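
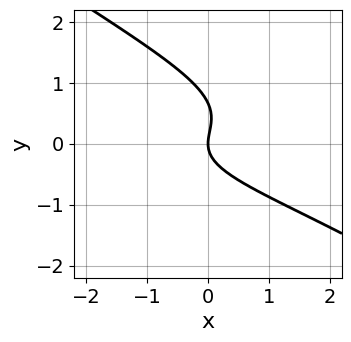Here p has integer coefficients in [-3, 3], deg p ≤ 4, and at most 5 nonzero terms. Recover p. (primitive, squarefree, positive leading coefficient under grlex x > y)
1. deg p = 3. The shape is more complex than any degree-2 curve.
2. Reading off the gridlines: it crosses the y-axis at the gridline y = 0; it crosses the x-axis at the gridline x = 0.
3. Putting this together gives p.

2*x*y^2 + 3*y^3 - 2*y^2 + 2*x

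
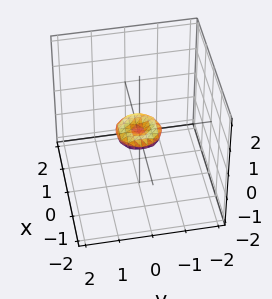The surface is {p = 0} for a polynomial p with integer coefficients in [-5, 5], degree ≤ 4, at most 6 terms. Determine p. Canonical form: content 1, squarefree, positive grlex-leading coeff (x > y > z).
2*x^4 + 4*x^2*y^2 + 2*y^4 - x^2 - y^2 + 3*z^2

1. deg p = 4. No degree-3 surface has this shape.
2. Symmetries: rotational symmetry about the z-axis ⇒ p depends on x, y only through x² + y².
3. Reading off the gridlines: one y-axis crossing is at y = 0; a circular section at z = 0 has radius between 0 and 1; one x-axis crossing is at x = 0.
4. Putting this together gives p.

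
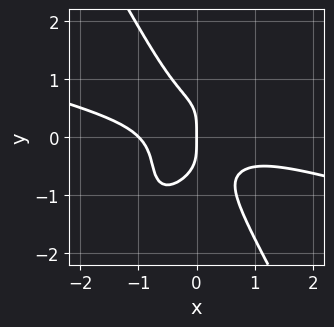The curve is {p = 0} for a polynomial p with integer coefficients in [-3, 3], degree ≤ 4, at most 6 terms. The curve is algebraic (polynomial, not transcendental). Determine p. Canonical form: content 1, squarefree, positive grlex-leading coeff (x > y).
x^4 + 3*x^3*y - 2*x^2*y^2 + y^4 + x

Degree: a generic line meets the curve in up to 4 points, so deg p = 4.
Observable constraints: one y-axis crossing is at y = 0; among the integer gridlines, it crosses the x-axis at x ∈ {-1, 0}.
The integer polynomial consistent with all of this is the stated p.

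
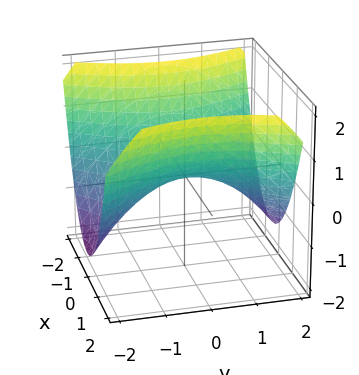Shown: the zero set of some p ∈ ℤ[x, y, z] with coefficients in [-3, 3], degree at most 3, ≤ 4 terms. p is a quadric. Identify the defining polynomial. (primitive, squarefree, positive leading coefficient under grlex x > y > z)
2*x^2 - y^2 - 3*z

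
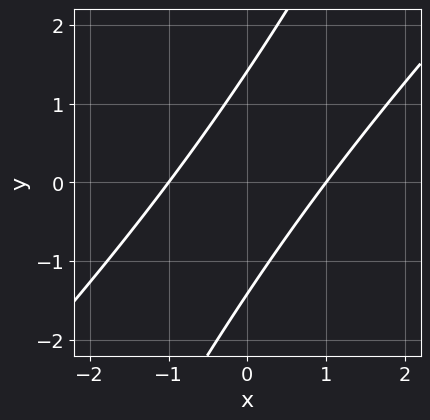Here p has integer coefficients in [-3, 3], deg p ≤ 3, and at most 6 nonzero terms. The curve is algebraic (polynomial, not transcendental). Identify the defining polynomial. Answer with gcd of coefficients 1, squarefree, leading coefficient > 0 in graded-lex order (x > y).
(a) The degree is 2 — no degree-1 curve has this shape.
(b) From the visible intercepts: the x-axis gridline crossings are at x ∈ {-1, 1}.
(c) These observations pin down the coefficients.

2*x^2 - 3*x*y + y^2 - 2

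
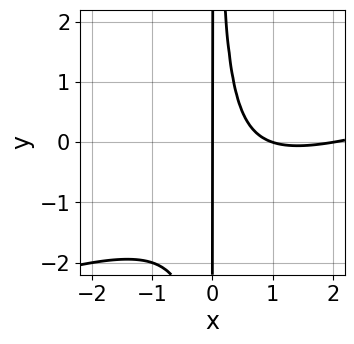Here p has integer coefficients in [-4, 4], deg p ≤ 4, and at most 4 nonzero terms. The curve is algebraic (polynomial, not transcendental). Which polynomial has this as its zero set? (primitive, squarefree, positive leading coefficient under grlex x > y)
x^3 - 3*x^2*y - 3*x^2 + 2*x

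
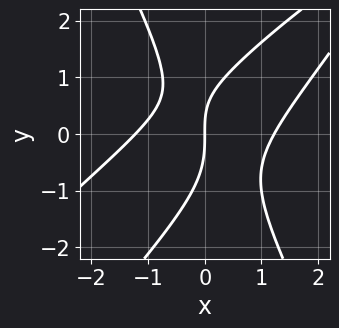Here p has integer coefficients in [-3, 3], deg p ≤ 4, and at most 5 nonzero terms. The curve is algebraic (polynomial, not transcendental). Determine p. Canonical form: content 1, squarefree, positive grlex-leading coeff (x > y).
2*x^3 - 3*x^2*y + y^3 + x*y - 3*x

1. Degree: a generic line meets the curve in up to 3 points, so deg p = 3.
2. From the visible intercepts: it crosses the y-axis at the gridline y = 0; it crosses the x-axis at the gridline x = 0.
3. Matching integer coefficients to the picture gives p.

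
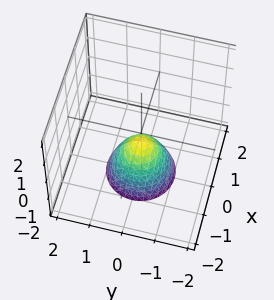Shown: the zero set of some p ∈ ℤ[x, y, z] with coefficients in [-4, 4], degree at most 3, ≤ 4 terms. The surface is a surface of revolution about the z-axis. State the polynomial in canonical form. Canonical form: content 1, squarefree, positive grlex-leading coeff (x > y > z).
3*x^2 + 3*y^2 + 2*z + 1

(a) deg p = 2.
(b) By symmetry, the surface is invariant under rotation about z: p = q(x² + y², z).
(c) Reading off the gridlines: no y-intercept at any integer in the box; a circular section at z = -1 has radius between 0 and 1.
(d) The integer polynomial consistent with all of this is the stated p.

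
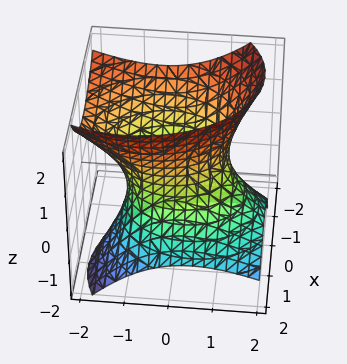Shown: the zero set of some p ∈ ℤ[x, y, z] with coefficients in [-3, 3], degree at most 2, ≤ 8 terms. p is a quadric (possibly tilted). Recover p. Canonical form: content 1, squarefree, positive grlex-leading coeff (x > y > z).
First, degree: a generic line meets the surface in up to 2 points, so deg p = 2.
Next, reading off the gridlines: the x-axis gridline crossings are at x ∈ {-1, 1}; it misses every integer gridline on the z-axis.
Finally, putting this together gives p.

3*x^2 + 3*x*z + 2*y^2 + 2*y*z - 2*z^2 - 3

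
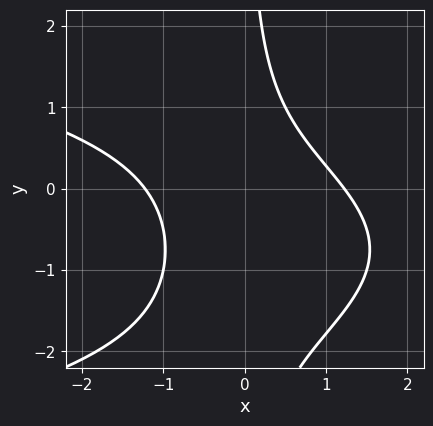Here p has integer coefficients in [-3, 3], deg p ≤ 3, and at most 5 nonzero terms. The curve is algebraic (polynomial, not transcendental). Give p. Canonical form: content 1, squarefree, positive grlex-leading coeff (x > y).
deg p = 3. The shape is more complex than any degree-2 curve.
Reading off the gridlines: no y-intercept at any integer in the box.
Putting this together gives p.

2*x*y^2 + 2*x^2 + 3*x*y - 3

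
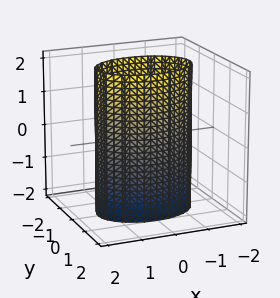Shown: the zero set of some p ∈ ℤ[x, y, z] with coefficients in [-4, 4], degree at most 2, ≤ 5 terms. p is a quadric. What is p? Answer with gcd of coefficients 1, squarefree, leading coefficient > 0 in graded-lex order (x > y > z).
x^2 + 2*y^2 - 2

1. Degree: constant cross-section along one axis; a quadric, so deg p = 2.
2. Symmetries: mirror symmetry x ↦ −x ⇒ only even powers of x; it's symmetric under z → −z, forcing even powers of z; mirror symmetry y ↦ −y ⇒ only even powers of y.
3. From the axis intercepts and sections: the y-axis gridline crossings are at y ∈ {-1, 1}; the surface avoids every integer z-axis point in the box.
4. These observations pin down the coefficients.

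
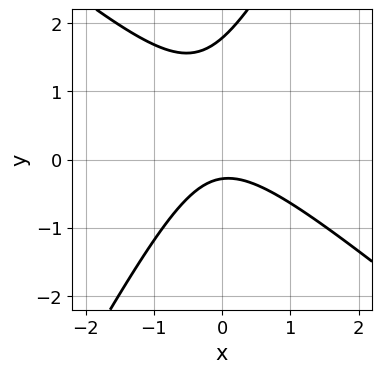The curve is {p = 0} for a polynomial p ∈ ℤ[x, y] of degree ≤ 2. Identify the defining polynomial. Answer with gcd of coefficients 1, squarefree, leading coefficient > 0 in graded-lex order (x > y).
3*x^2 + 2*x*y - 2*y^2 + 3*y + 1

The degree is 2 — the shape is more complex than any degree-1 curve.
From the visible intercepts: it misses every integer gridline on the x-axis.
Putting this together gives p.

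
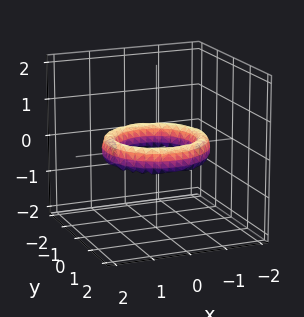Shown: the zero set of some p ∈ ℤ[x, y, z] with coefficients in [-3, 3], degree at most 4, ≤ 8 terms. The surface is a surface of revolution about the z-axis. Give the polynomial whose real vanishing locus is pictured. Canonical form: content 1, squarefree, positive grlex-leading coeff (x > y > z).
The degree is 4 — no degree-3 surface has this shape.
Symmetry: the z-axis is an axis of rotation, so x and y enter only as x² + y².
Against the integer gridlines: a circular section at z = 0 has radius exactly 1; among the integer gridlines, it crosses the y-axis at y ∈ {-1, 1}; no z-intercept at any integer in the box; among the integer gridlines, it crosses the x-axis at x ∈ {-1, 1}.
Matching integer coefficients to the picture gives p.

x^4 + 2*x^2*y^2 + y^4 - 3*x^2 - 3*y^2 + 2*z^2 + 2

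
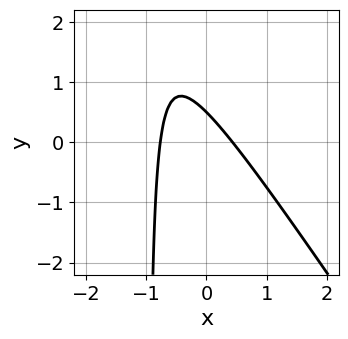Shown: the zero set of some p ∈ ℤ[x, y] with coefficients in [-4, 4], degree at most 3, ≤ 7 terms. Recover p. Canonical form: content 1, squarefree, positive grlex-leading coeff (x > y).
3*x^2 + 2*x*y + x + 2*y - 1

1. Degree: a generic line meets the curve in up to 2 points, so deg p = 2.
2. The integer polynomial consistent with all of this is the stated p.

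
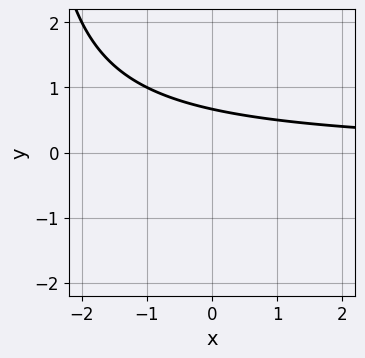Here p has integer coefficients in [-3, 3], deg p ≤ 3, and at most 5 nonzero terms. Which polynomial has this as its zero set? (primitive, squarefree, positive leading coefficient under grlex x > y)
1. Degree: a generic line meets the curve in up to 2 points, so deg p = 2.
2. Against the integer gridlines: the curve avoids every integer x-axis point in the box.
3. The integer polynomial consistent with all of this is the stated p.

x*y + 3*y - 2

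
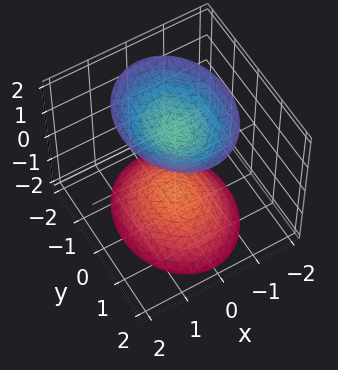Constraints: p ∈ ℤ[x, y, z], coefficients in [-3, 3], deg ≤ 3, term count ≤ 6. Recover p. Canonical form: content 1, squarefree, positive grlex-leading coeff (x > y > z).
1. The picture has 2 separate pieces. Treating them together as one polynomial.
2. The degree is 2 — two separate bowl-shaped sheets opening away from each other; a quadric.
3. Symmetries: it's symmetric under z → −z, forcing even powers of z; it's symmetric under x → −x, forcing even powers of x; mirror symmetry y ↦ −y ⇒ only even powers of y.
4. Against the integer gridlines: no y-intercept at any integer in the box; it misses every integer gridline on the x-axis.
5. Matching integer coefficients to the picture gives p.

3*x^2 + 2*y^2 - 2*z^2 + 3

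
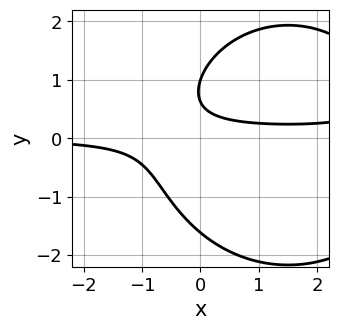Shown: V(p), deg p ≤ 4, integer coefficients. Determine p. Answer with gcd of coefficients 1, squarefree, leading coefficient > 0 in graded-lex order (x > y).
1. The degree is 3 — the shape is more complex than any degree-2 curve.
2. Observable constraints: the curve avoids every integer x-axis point in the box; it meets the y-axis at y = 1 (among the integer gridlines).
3. Solving for integer coefficients yields p as stated.

x^2*y + y^3 - 3*x*y - 2*y + 1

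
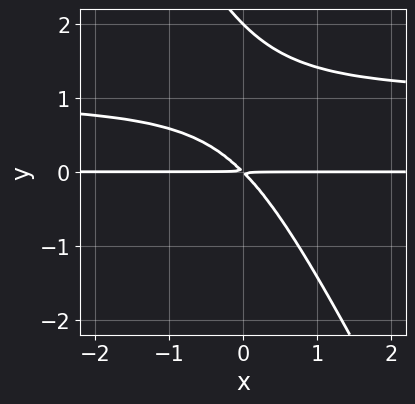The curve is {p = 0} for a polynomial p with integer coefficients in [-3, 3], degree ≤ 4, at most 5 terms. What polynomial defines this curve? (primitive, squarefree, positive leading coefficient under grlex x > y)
2*x*y^2 + y^3 - 2*x*y - 2*y^2

First, deg p = 3.
Next, from the axis intercepts and sections: every point of the x-axis in the box is on the curve; one y-axis crossing is at y = 2.
Finally, the integer polynomial consistent with all of this is the stated p.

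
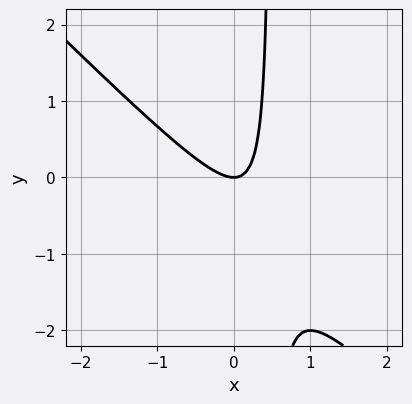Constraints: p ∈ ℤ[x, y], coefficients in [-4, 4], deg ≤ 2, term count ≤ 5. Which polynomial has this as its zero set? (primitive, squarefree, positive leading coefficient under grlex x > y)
(a) deg p = 2. The shape is more complex than any degree-1 curve.
(b) From the axis intercepts and sections: it meets the x-axis at x = 0 (among the integer gridlines); it meets the y-axis at y = 0 (among the integer gridlines).
(c) Putting this together gives p.

2*x^2 + 2*x*y - y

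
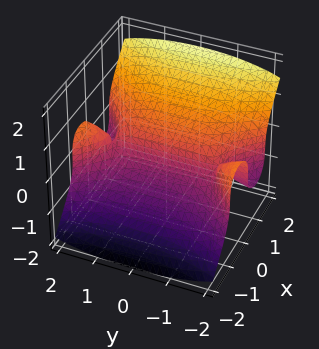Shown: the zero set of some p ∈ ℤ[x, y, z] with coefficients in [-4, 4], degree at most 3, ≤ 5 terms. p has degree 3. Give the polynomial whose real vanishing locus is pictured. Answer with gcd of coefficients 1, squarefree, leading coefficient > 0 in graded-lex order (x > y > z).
2*x^3 - x*y^2 - 3*z^3 + 2*x

1. deg p = 3. The shape is more complex than any degree-2 surface.
2. From the axis intercepts and sections: the visible y-axis segment lies entirely on the surface; it meets the z-axis at z = 0 (among the integer gridlines).
3. Fitting integer coefficients to these (and the overall shape) gives p.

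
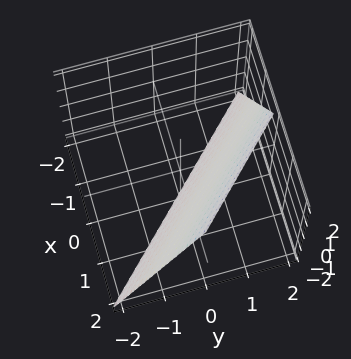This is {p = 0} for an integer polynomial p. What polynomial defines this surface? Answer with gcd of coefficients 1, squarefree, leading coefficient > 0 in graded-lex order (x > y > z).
2*x + 2*y - z - 2

Degree: every cross-section is a straight line — this is a plane, so deg p = 1.
Against the integer gridlines: it crosses the x-axis at the gridline x = 1; it crosses the z-axis at the gridline z = -2.
Together with the visible shape, these determine p as stated. Check: (0, 1, 0) on the y-axis lies on the surface, and p(0, 1, 0) = 0. ✓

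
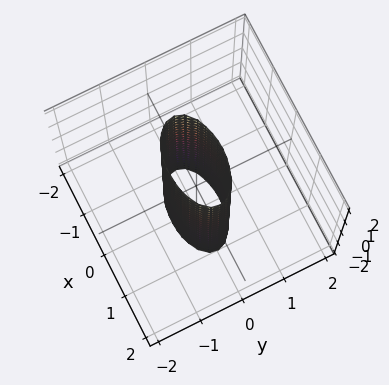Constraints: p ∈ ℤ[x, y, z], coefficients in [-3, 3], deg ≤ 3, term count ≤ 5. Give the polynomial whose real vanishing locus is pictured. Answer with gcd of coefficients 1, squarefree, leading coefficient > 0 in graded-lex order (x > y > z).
x^2 + 3*y^2 - 1

deg p = 2.
Symmetries: it's symmetric under z → −z, forcing even powers of z; it's symmetric under y → −y, forcing even powers of y; the x ↦ −x reflection is a symmetry, so x appears only in even powers.
Observable constraints: the x-axis gridline crossings are at x ∈ {-1, 1}; no z-intercept at any integer in the box.
These observations pin down the coefficients.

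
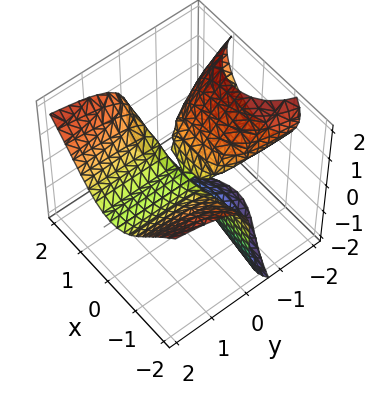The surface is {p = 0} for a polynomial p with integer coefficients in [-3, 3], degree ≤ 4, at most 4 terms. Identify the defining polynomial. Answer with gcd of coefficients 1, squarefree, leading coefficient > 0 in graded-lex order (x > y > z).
First, deg p = 3. No degree-2 surface has this shape.
Then, checking where it meets the axes: every point of the y-axis in the box is on the surface; every point of the x-axis in the box is on the surface; it meets the z-axis at z = 0 (among the integer gridlines).
Finally, the integer polynomial consistent with all of this is the stated p.

2*x^2*y - z^3 - 3*y*z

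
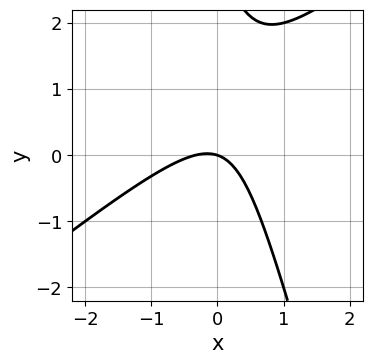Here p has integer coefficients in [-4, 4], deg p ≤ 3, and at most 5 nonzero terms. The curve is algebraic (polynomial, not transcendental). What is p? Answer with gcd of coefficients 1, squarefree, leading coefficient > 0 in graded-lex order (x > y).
The degree is 2 — a generic line meets the curve in up to 2 points.
Reading off the gridlines: it meets the x-axis at x = 0 (among the integer gridlines); it crosses the y-axis at the gridline y = 0.
Putting this together gives p.

3*x^2 - 3*x*y - y^2 + x + 3*y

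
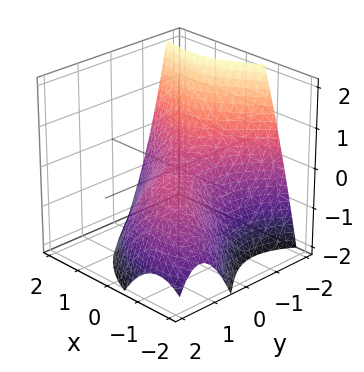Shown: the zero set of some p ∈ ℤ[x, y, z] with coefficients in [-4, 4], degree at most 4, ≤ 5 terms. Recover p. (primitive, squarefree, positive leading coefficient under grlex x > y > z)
(a) The degree is 3 — no degree-2 surface has this shape.
(b) Observable constraints: it crosses the y-axis at the gridline y = 0; it meets the x-axis at x = 0 (among the integer gridlines).
(c) Assembling these constraints gives the stated polynomial.

y^3 + 2*x^2 + 3*x*y + 3*z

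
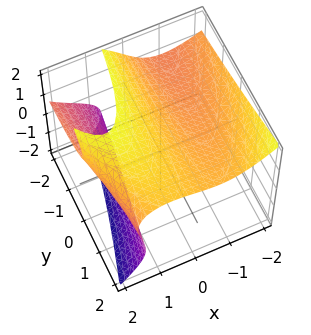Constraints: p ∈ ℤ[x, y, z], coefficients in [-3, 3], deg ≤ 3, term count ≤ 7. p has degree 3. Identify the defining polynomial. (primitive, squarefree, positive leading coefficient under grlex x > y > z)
First, deg p = 3.
Next, reading off the gridlines: no y-intercept at any integer in the box.
Finally, assembling these constraints gives the stated polynomial.

x^3 + x*y*z + z^3 - 3*x*z - 3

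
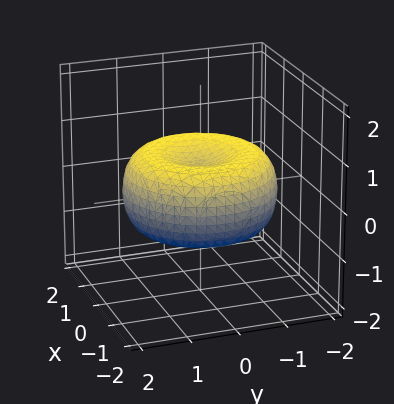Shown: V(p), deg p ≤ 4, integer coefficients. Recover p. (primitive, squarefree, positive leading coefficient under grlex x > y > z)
(a) The degree is 4 — no degree-3 surface has this shape.
(b) Symmetries: rotational symmetry about the z-axis ⇒ p depends on x, y only through x² + y².
(c) From the axis intercepts and sections: a circular section at z = 0 has radius between 1 and 2.
(d) Matching integer coefficients to the picture gives p.

x^4 + 2*x^2*y^2 + y^4 - 2*x^2 - 2*y^2 + 3*z^2 - 1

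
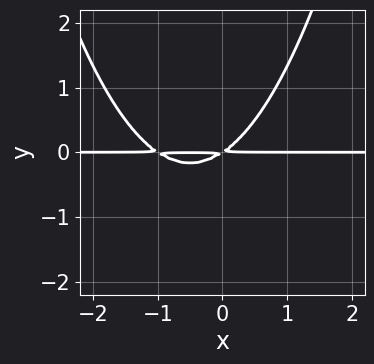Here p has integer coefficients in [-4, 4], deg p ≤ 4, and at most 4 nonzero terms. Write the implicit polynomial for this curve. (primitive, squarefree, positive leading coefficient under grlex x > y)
(a) deg p = 3.
(b) Checking where it meets the axes: the visible x-axis segment lies entirely on the curve.
(c) These observations pin down the coefficients.

2*x^2*y + 2*x*y - 3*y^2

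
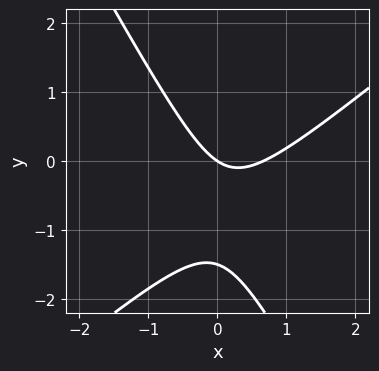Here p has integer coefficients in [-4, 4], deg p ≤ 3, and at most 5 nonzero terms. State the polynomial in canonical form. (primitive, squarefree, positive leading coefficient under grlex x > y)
3*x^2 - 2*x*y - 2*y^2 - 2*x - 3*y

(a) Degree: the shape is more complex than any degree-1 curve, so deg p = 2.
(b) Against the integer gridlines: one y-axis crossing is at y = 0; one x-axis crossing is at x = 0.
(c) Matching integer coefficients to the picture gives p.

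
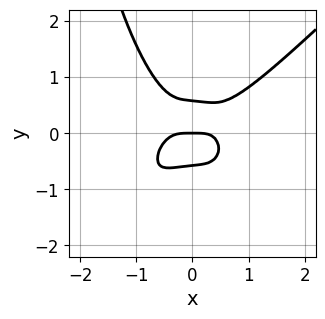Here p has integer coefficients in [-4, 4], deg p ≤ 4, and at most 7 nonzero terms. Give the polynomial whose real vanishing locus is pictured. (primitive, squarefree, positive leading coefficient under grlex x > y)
3*x^4 - 2*x^3*y - x*y^3 - 3*y^3 + y

1. Degree: no degree-3 curve has this shape, so deg p = 4.
2. From the visible intercepts: one y-axis crossing is at y = 0; it crosses the x-axis at the gridline x = 0.
3. The integer polynomial consistent with all of this is the stated p.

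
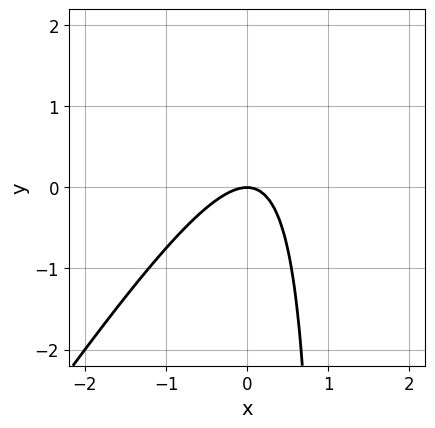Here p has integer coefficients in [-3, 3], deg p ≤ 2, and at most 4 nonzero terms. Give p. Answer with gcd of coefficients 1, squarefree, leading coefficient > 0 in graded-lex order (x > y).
3*x^2 - 2*x*y + 2*y

First, degree: the shape is more complex than any degree-1 curve, so deg p = 2.
Next, from the axis intercepts and sections: it crosses the x-axis at the gridline x = 0; it meets the y-axis at y = 0 (among the integer gridlines).
Finally, the integer polynomial consistent with all of this is the stated p.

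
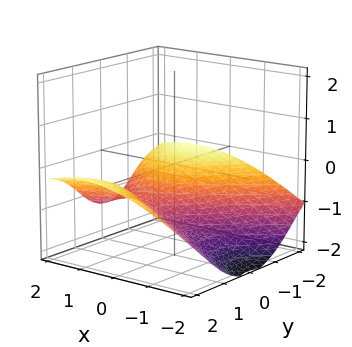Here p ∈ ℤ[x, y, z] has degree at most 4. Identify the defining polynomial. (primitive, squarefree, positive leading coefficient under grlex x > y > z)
First, degree: a generic line meets the surface in up to 3 points, so deg p = 3.
Next, from the visible intercepts: no y-intercept at any integer in the box; no x-intercept at any integer in the box.
Finally, solving for integer coefficients yields p as stated.

2*y^2*z + z^3 + x^2 - 2*x + 2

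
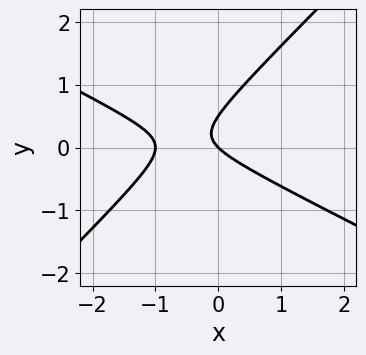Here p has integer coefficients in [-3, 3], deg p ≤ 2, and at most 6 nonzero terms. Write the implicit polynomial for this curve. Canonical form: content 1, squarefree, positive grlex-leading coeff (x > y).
x^2 + x*y - 2*y^2 + x + y

First, deg p = 2. A generic line meets the curve in up to 2 points.
Then, from the visible intercepts: the x-axis gridline crossings are at x ∈ {-1, 0}; it crosses the y-axis at the gridline y = 0.
Finally, together with the visible shape, these determine p as stated.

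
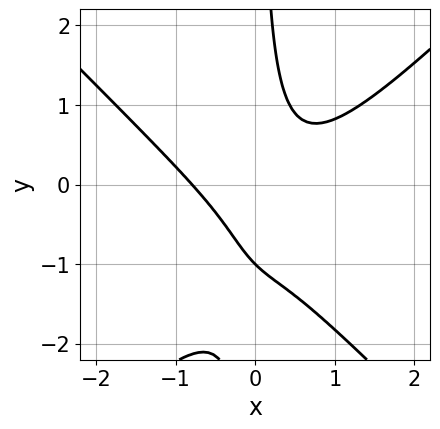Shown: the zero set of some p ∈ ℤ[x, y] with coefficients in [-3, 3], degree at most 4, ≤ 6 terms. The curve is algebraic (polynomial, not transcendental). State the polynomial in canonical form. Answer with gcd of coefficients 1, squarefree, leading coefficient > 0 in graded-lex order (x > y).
2*x^3 - 2*x*y^2 - 3*x*y + y + 1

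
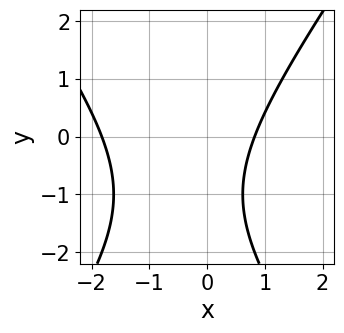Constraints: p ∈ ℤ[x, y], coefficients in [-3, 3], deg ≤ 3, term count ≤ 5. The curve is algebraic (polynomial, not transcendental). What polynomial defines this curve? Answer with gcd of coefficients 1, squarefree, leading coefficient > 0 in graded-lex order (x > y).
The degree is 2 — no degree-1 curve has this shape.
From the axis intercepts and sections: it misses every integer gridline on the y-axis.
Together with the visible shape, these determine p as stated.

2*x^2 - y^2 + 2*x - 2*y - 3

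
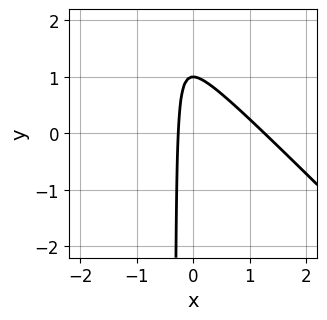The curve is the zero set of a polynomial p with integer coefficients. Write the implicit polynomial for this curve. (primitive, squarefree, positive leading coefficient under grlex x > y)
3*x^2 + 3*x*y - 3*x + y - 1

The degree is 2 — a generic line meets the curve in up to 2 points.
Checking where it meets the axes: one y-axis crossing is at y = 1.
Assembling these constraints gives the stated polynomial.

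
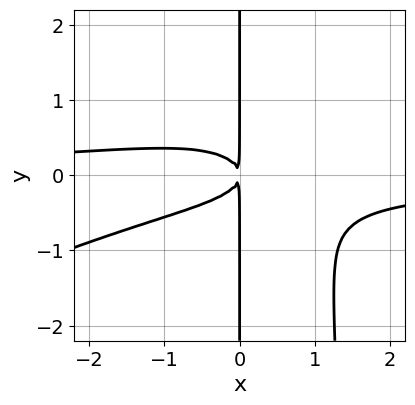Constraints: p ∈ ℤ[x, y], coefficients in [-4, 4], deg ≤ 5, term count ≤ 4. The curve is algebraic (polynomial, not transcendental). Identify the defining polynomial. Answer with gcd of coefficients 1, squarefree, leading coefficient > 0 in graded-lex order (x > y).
x^3*y - 2*x^2*y^2 + 3*x*y^2 + x^2

Degree: the shape is more complex than any degree-3 curve, so deg p = 4.
Observable constraints: every point of the y-axis in the box is on the curve.
Fitting integer coefficients to these (and the overall shape) gives p.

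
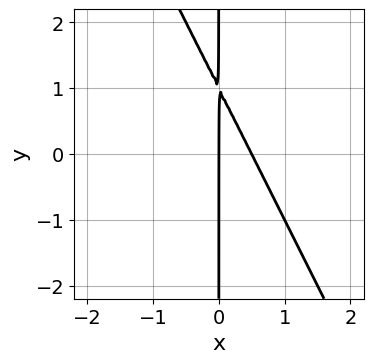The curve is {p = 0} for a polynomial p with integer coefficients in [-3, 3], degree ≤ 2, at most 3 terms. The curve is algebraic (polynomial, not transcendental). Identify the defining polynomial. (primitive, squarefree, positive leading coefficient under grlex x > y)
Degree: a generic line meets the curve in up to 2 points, so deg p = 2.
Observable constraints: the visible y-axis segment lies entirely on the curve; it crosses the x-axis at the gridline x = 0.
These observations pin down the coefficients.

2*x^2 + x*y - x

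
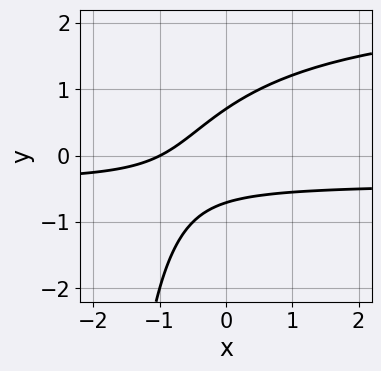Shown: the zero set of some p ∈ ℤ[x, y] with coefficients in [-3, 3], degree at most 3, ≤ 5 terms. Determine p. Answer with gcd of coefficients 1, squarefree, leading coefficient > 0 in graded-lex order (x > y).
The degree is 3 — no degree-2 curve has this shape.
Reading off the gridlines: it crosses the x-axis at the gridline x = -1.
Fitting integer coefficients to these (and the overall shape) gives p.

x*y^2 - 2*x*y + 2*y^2 - x - 1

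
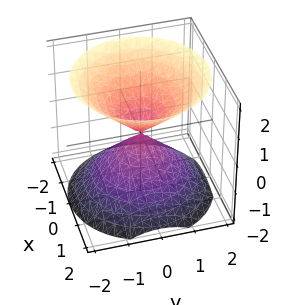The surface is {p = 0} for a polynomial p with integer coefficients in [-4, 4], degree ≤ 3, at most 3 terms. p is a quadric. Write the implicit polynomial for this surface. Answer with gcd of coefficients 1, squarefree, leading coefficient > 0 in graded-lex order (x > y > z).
First, there are 2 components.
Then, degree: a double cone through the origin; a quadric, so deg p = 2.
Next, symmetries: rotational symmetry about the z-axis ⇒ p depends on x, y only through x² + y²; it's symmetric under z → −z, forcing even powers of z.
Next, checking where it meets the axes: it crosses the y-axis at the gridline y = 0; one z-axis crossing is at z = 0; one x-axis crossing is at x = 0; a circular section at z = -1 has radius exactly 1.
Finally, these observations pin down the coefficients.

x^2 + y^2 - z^2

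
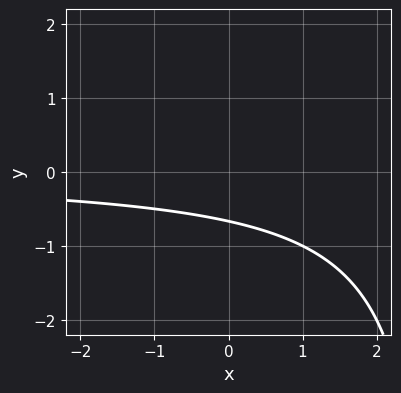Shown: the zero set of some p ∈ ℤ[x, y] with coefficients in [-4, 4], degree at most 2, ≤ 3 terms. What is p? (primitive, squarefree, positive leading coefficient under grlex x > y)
1. Degree: a generic line meets the curve in up to 2 points, so deg p = 2.
2. From the visible intercepts: no x-intercept at any integer in the box.
3. Fitting integer coefficients to these (and the overall shape) gives p.

x*y - 3*y - 2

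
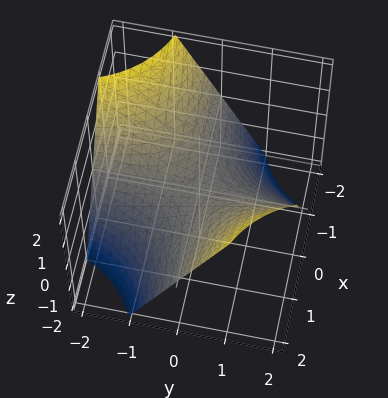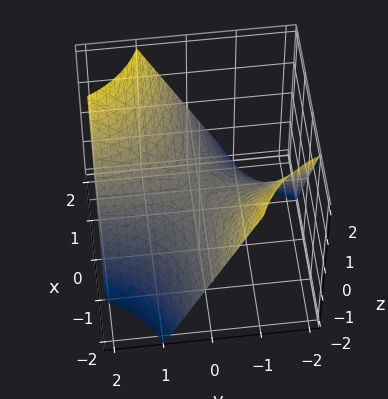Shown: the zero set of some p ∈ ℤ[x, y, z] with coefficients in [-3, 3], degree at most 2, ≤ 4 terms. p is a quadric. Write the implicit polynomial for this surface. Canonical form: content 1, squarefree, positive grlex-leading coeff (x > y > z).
x*y - z

First, deg p = 2. A saddle surface; a quadric.
Next, from the axis intercepts and sections: it crosses the z-axis at the gridline z = 0; the visible x-axis segment lies entirely on the surface.
Finally, putting this together gives p. Check: (0, -2, 0) on the y-axis lies on the surface, and p(0, -2, 0) = 0. ✓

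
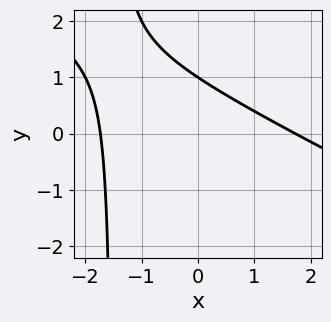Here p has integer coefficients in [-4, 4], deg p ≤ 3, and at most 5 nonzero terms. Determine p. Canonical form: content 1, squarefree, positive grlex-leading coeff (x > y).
1. The degree is 2 — the shape is more complex than any degree-1 curve.
2. From the visible intercepts: it meets the y-axis at y = 1 (among the integer gridlines).
3. The integer polynomial consistent with all of this is the stated p.

x^2 + 2*x*y + 3*y - 3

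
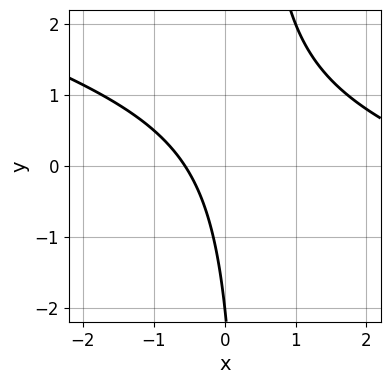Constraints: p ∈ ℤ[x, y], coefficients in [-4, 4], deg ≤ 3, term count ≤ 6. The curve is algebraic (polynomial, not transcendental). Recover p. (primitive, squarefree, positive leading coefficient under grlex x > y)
1. Degree: no degree-1 curve has this shape, so deg p = 2.
2. Against the integer gridlines: one y-axis crossing is at y = -2.
3. Matching integer coefficients to the picture gives p.

x^2 + 3*x*y - 3*x - y - 2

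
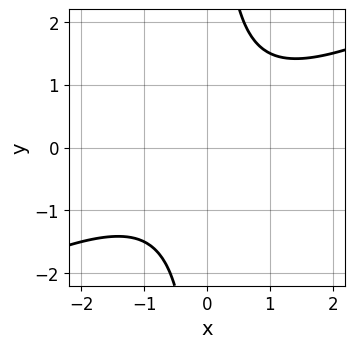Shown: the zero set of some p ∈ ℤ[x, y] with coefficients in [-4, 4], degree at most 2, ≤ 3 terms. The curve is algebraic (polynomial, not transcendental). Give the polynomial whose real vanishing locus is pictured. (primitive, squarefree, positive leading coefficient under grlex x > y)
deg p = 2. A generic line meets the curve in up to 2 points.
Against the integer gridlines: no y-intercept at any integer in the box; it misses every integer gridline on the x-axis.
Solving for integer coefficients yields p as stated.

x^2 - 2*x*y + 2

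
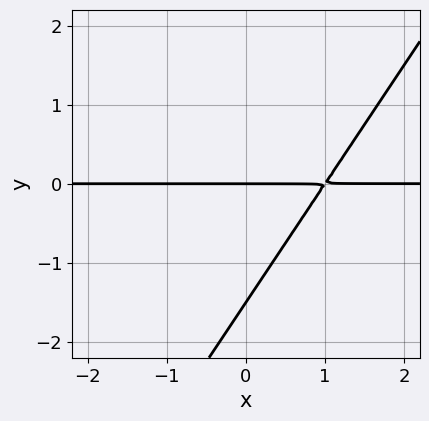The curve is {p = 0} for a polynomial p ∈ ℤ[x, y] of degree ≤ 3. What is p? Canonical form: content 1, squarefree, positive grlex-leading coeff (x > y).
3*x*y - 2*y^2 - 3*y

(a) Degree: a generic line meets the curve in up to 2 points, so deg p = 2.
(b) Observable constraints: every point of the x-axis in the box is on the curve; one y-axis crossing is at y = 0.
(c) Putting this together gives p.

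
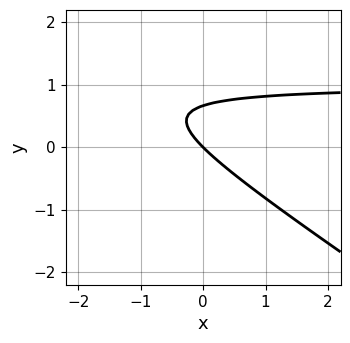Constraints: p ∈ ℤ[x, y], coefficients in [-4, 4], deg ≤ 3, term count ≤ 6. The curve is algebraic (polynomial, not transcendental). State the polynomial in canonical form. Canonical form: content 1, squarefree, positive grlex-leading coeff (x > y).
2*x*y + 3*y^2 - 2*x - 2*y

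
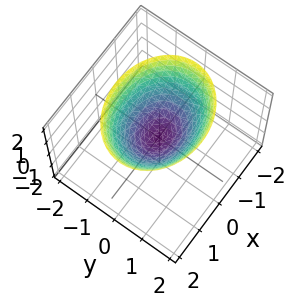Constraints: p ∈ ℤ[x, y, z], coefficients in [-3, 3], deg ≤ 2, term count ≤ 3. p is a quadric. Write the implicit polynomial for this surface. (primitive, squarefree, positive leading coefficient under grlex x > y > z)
1. Degree: a single bowl opening along one axis; a quadric, so deg p = 2.
2. Symmetries: mirror symmetry y ↦ −y ⇒ only even powers of y; it's symmetric under x → −x, forcing even powers of x.
3. Reading off the gridlines: one z-axis crossing is at z = 0; it crosses the x-axis at the gridline x = 0; it crosses the y-axis at the gridline y = 0.
4. These observations pin down the coefficients.

2*x^2 + 3*y^2 - 3*z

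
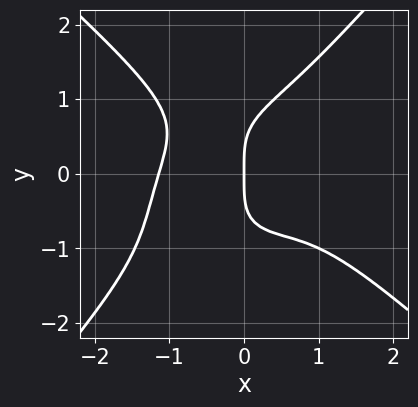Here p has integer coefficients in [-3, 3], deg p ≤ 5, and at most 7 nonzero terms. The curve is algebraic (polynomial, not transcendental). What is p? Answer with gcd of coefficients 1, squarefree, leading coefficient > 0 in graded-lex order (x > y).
2*x^4 + x*y^3 - 2*y^4 + 2*x^2*y + 3*x

Degree: a generic line meets the curve in up to 4 points, so deg p = 4.
From the axis intercepts and sections: one y-axis crossing is at y = 0; it crosses the x-axis at the gridline x = 0.
Solving for integer coefficients yields p as stated.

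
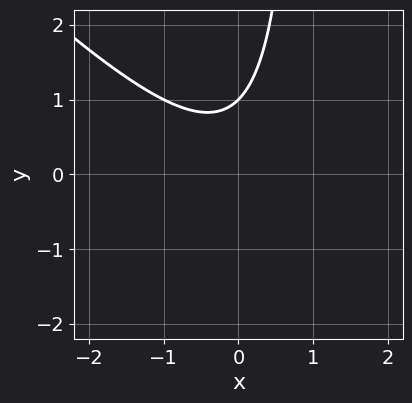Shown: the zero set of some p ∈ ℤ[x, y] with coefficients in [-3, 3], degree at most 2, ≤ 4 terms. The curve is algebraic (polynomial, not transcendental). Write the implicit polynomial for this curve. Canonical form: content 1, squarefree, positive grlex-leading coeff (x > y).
x^2 + x*y - y + 1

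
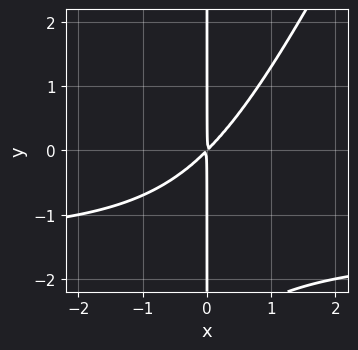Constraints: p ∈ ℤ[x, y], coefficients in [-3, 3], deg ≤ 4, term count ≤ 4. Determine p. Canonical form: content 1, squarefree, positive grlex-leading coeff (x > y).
2*x^2*y - x*y^2 + 3*x^2 - 3*x*y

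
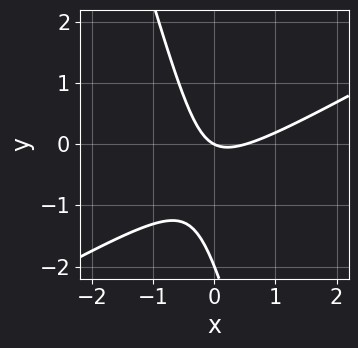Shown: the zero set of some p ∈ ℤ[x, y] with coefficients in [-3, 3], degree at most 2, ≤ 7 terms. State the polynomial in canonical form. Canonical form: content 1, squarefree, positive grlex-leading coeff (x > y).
2*x^2 - 3*x*y - y^2 - x - 2*y

First, deg p = 2. No degree-1 curve has this shape.
Then, checking where it meets the axes: one x-axis crossing is at x = 0; the y-axis gridline crossings are at y ∈ {-2, 0}.
Finally, fitting integer coefficients to these (and the overall shape) gives p.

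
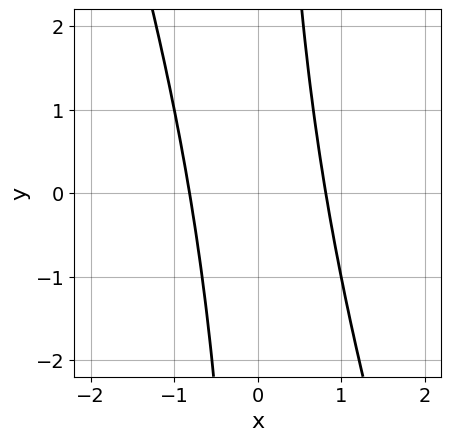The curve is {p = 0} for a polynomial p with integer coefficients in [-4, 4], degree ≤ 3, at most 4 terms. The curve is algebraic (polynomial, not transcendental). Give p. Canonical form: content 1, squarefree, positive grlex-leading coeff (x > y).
3*x^2 + x*y - 2

Degree: the shape is more complex than any degree-1 curve, so deg p = 2.
From the axis intercepts and sections: no y-intercept at any integer in the box.
Fitting integer coefficients to these (and the overall shape) gives p.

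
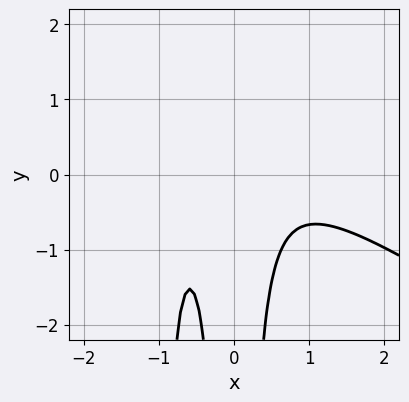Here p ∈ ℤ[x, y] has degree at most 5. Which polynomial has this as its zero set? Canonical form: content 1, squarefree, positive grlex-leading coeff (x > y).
1. deg p = 4. A generic line meets the curve in up to 4 points.
2. From the axis intercepts and sections: the curve avoids every integer x-axis point in the box; the curve avoids every integer y-axis point in the box.
3. Putting this together gives p.

2*x^4 + 3*x^3*y + 3*x^2*y + x + 1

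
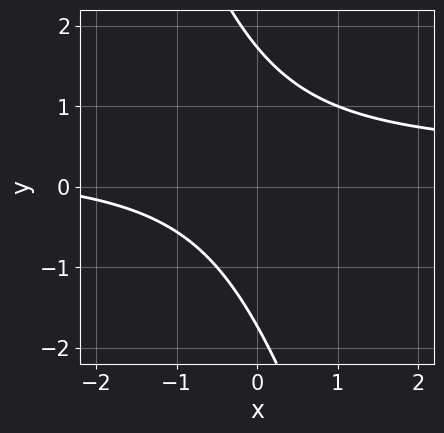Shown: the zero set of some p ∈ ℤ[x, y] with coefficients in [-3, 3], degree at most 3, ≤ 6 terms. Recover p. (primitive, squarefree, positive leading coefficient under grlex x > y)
(a) deg p = 2. A generic line meets the curve in up to 2 points.
(b) Against the integer gridlines: no x-intercept at any integer in the box.
(c) Fitting integer coefficients to these (and the overall shape) gives p.

3*x*y + y^2 - x - 3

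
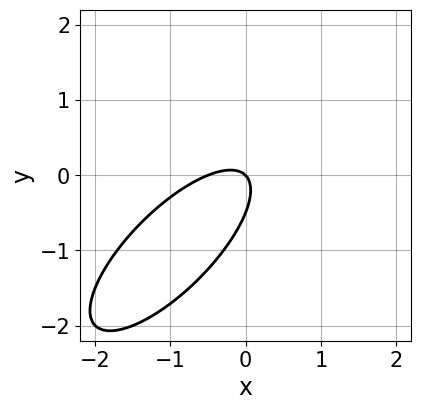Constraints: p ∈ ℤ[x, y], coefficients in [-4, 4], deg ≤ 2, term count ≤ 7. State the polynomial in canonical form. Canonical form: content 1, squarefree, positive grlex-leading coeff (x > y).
1. deg p = 2. The shape is more complex than any degree-1 curve.
2. Reading off the gridlines: it meets the x-axis at x = 0 (among the integer gridlines); it meets the y-axis at y = 0 (among the integer gridlines).
3. Matching integer coefficients to the picture gives p.

2*x^2 - 3*x*y + 2*y^2 + x + y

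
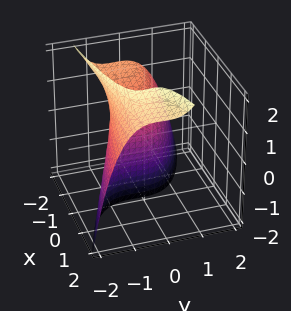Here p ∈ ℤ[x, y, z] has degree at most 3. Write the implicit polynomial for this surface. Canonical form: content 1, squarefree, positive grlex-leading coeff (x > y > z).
deg p = 3. A generic line meets the surface in up to 3 points.
Checking where it meets the axes: no z-intercept at any integer in the box; it crosses the y-axis at the gridline y = -1.
Together with the visible shape, these determine p as stated.

2*y^3 - 2*x*z + y^2 + 3*x + 1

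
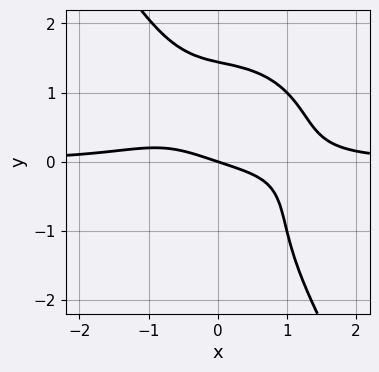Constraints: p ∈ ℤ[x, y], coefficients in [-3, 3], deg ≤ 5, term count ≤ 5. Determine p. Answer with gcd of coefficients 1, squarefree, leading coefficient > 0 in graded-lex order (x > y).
deg p = 4. The shape is more complex than any degree-3 curve.
From the axis intercepts and sections: one x-axis crossing is at x = 0; one y-axis crossing is at y = 0.
Assembling these constraints gives the stated polynomial.

2*x^3*y + x*y^3 + y^4 - x - 3*y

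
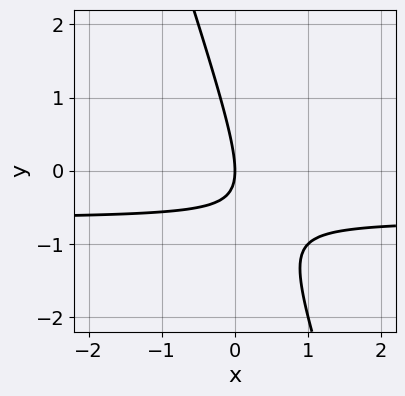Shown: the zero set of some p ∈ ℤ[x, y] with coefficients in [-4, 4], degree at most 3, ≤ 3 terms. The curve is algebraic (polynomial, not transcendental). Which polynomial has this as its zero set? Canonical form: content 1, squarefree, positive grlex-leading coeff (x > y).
3*x*y + y^2 + 2*x

First, the degree is 2 — no degree-1 curve has this shape.
Next, against the integer gridlines: it meets the x-axis at x = 0 (among the integer gridlines); it crosses the y-axis at the gridline y = 0.
Finally, together with the visible shape, these determine p as stated.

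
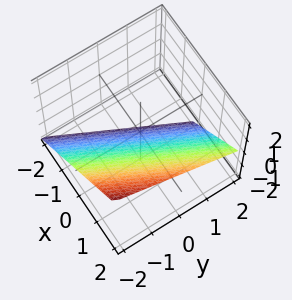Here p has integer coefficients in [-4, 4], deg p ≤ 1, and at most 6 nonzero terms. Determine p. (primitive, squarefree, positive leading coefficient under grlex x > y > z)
(a) Degree: the surface is flat (a plane), so deg p = 1.
(b) From the axis intercepts and sections: it meets the y-axis at y = -2 (among the integer gridlines); it meets the z-axis at z = -1 (among the integer gridlines).
(c) Fitting integer coefficients to these (and the overall shape) gives p.

2*x - y - 2*z - 2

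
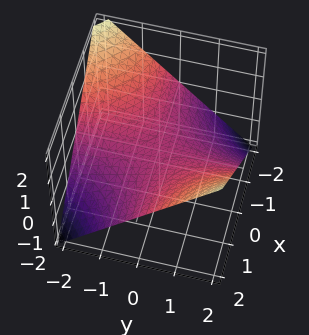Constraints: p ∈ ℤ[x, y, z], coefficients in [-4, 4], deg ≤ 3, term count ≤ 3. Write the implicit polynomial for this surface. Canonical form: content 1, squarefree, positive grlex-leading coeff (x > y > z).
x*y - 2*z

The degree is 2 — a hyperbolic paraboloid; a quadric.
From the axis intercepts and sections: every point of the y-axis in the box is on the surface; it meets the z-axis at z = 0 (among the integer gridlines); every point of the x-axis in the box is on the surface.
Assembling these constraints gives the stated polynomial.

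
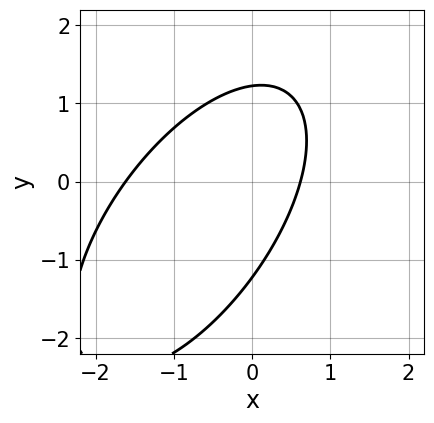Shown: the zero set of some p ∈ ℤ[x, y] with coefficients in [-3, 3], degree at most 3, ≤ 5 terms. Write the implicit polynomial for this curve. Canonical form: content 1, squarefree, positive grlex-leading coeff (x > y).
3*x^2 - 3*x*y + 2*y^2 + 3*x - 3

First, degree: the shape is more complex than any degree-1 curve, so deg p = 2.
Finally, matching integer coefficients to the picture gives p.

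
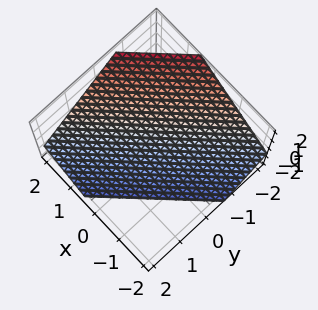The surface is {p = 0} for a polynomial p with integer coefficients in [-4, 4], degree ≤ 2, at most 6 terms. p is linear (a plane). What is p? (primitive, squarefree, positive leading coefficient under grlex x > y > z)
The degree is 1 — the surface is flat (a plane).
The integer polynomial consistent with all of this is the stated p.

3*x - 3*y - 3*z - 2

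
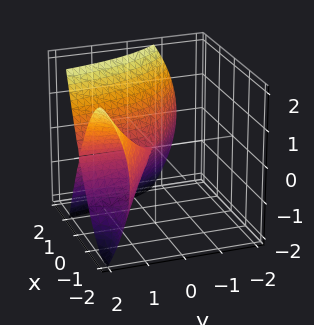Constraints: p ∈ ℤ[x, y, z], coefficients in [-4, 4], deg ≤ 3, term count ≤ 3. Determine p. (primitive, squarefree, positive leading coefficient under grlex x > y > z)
2*x^3 + 3*x^2*y - 2*z^2

(a) Degree: a generic line meets the surface in up to 3 points, so deg p = 3.
(b) Observable constraints: it meets the z-axis at z = 0 (among the integer gridlines); every point of the y-axis in the box is on the surface; it crosses the x-axis at the gridline x = 0.
(c) Putting this together gives p.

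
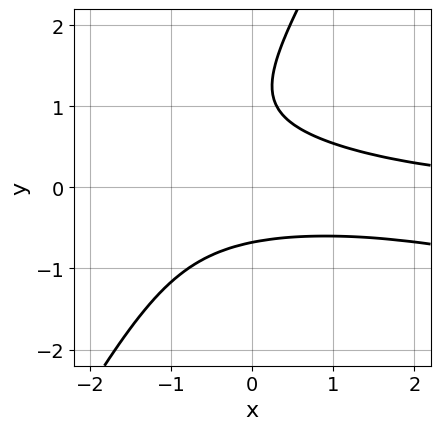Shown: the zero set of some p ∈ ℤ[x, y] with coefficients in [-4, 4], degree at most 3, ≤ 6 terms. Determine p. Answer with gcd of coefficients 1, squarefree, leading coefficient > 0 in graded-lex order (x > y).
x^2*y + 3*x*y^2 - 2*y^3 + 3*y^2 - 2

Degree: no degree-2 curve has this shape, so deg p = 3.
From the axis intercepts and sections: no x-intercept at any integer in the box.
Solving for integer coefficients yields p as stated.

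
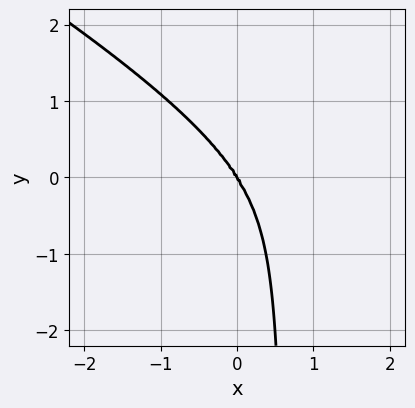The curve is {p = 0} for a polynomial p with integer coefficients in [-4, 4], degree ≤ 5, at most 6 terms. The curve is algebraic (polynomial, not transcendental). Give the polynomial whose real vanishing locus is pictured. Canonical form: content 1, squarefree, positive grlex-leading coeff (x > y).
First, deg p = 4. No degree-3 curve has this shape.
Next, from the axis intercepts and sections: it crosses the x-axis at the gridline x = 0; one y-axis crossing is at y = 0.
Finally, putting this together gives p.

x^3*y - 3*x*y^3 + 3*x^3 + 2*x*y^2 + 2*y^3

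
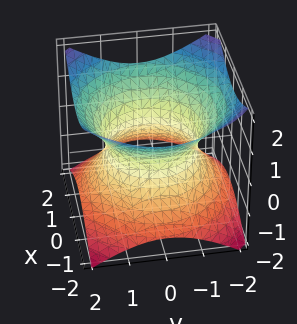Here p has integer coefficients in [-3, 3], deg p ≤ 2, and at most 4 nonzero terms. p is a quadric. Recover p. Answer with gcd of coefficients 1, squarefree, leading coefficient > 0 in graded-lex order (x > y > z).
The degree is 2 — one connected sheet with a waist; a quadric.
By symmetry, the surface is invariant under rotation about z: p = q(x² + y², z); mirror symmetry z ↦ −z ⇒ only even powers of z.
Against the integer gridlines: the surface avoids every integer z-axis point in the box; a circular section at z = 0 has radius between 1 and 2.
The integer polynomial consistent with all of this is the stated p.

2*x^2 + 2*y^2 - 3*z^2 - 3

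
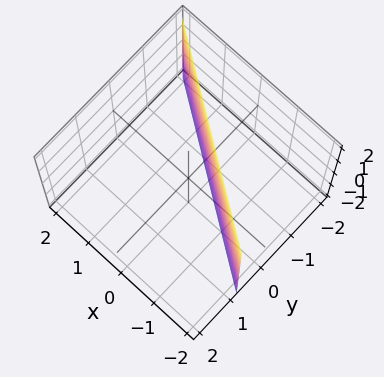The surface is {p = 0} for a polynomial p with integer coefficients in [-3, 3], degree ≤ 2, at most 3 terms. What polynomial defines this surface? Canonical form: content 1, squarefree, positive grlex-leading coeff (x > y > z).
(a) deg p = 1. Every cross-section is a straight line — this is a plane.
(b) From the visible intercepts: no z-intercept at any integer in the box; it meets the x-axis at x = -1 (among the integer gridlines).
(c) Matching integer coefficients to the picture gives p.

2*x + 3*y + 2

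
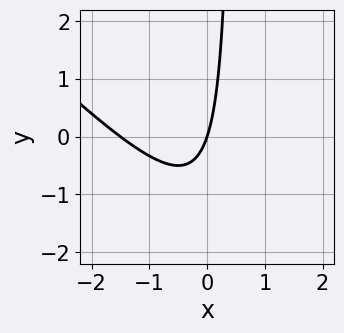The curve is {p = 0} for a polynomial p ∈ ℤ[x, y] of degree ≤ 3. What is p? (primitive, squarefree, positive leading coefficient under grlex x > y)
2*x^2 + 2*x*y + 3*x - y

(a) The degree is 2 — no degree-1 curve has this shape.
(b) Reading off the gridlines: it meets the x-axis at x = 0 (among the integer gridlines); one y-axis crossing is at y = 0.
(c) Solving for integer coefficients yields p as stated.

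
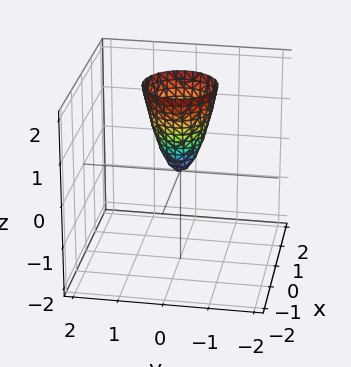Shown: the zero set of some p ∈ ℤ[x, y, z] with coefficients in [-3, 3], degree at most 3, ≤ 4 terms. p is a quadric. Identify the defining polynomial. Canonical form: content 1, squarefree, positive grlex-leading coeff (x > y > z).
1. deg p = 2.
2. Symmetry: the surface is invariant under rotation about z: p = q(x² + y², z).
3. Observable constraints: it meets the y-axis at y = 0 (among the integer gridlines); one x-axis crossing is at x = 0; it crosses the z-axis at the gridline z = 0; a circular section at z = 2 has radius between 0 and 1.
4. Putting this together gives p.

3*x^2 + 3*y^2 - z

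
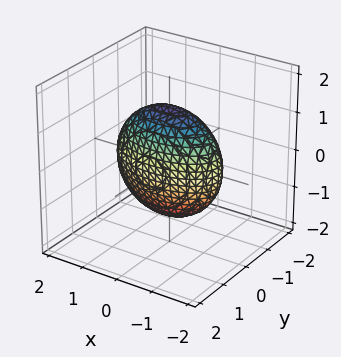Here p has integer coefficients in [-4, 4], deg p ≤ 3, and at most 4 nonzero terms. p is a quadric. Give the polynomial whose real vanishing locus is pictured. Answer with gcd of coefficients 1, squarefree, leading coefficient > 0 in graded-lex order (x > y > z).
x^2 + 3*y^2 + z^2 - 2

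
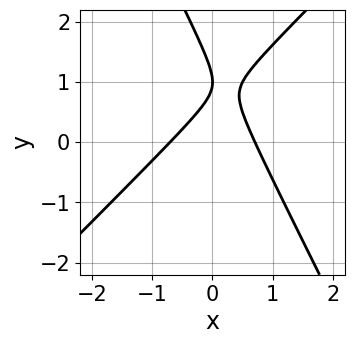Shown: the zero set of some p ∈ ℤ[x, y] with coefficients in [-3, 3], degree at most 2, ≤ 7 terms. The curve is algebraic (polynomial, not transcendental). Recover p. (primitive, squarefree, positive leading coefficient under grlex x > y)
First, deg p = 2.
Next, against the integer gridlines: one y-axis crossing is at y = 1.
Finally, assembling these constraints gives the stated polynomial.

2*x^2 - x*y - y^2 + 2*y - 1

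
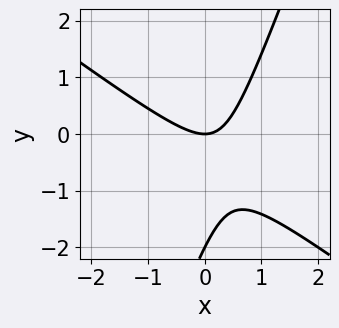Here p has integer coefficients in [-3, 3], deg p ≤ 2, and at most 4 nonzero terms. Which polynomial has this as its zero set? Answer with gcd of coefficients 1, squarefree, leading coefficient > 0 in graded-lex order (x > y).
2*x^2 + 2*x*y - y^2 - 2*y

deg p = 2. No degree-1 curve has this shape.
Reading off the gridlines: among the integer gridlines, it crosses the y-axis at y ∈ {-2, 0}; one x-axis crossing is at x = 0.
Solving for integer coefficients yields p as stated.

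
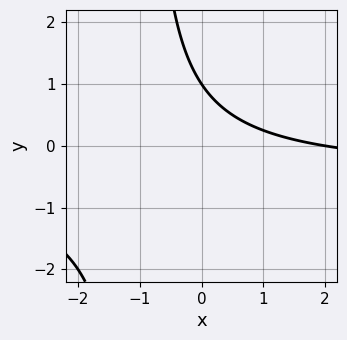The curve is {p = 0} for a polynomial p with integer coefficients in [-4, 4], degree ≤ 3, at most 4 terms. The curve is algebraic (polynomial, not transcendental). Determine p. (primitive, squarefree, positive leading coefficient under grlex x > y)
1. The degree is 2 — the shape is more complex than any degree-1 curve.
2. Reading off the gridlines: it meets the x-axis at x = 2 (among the integer gridlines); it crosses the y-axis at the gridline y = 1.
3. Fitting integer coefficients to these (and the overall shape) gives p.

2*x*y + x + 2*y - 2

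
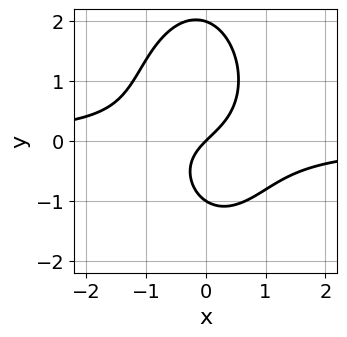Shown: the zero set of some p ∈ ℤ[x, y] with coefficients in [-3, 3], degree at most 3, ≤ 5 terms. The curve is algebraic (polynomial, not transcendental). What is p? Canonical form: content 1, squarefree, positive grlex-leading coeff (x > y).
Degree: a generic line meets the curve in up to 3 points, so deg p = 3.
Against the integer gridlines: among the integer gridlines, it crosses the y-axis at y ∈ {-1, 0, 2}; it crosses the x-axis at the gridline x = 0.
Putting this together gives p.

3*x^2*y + y^3 - y^2 + 2*x - 2*y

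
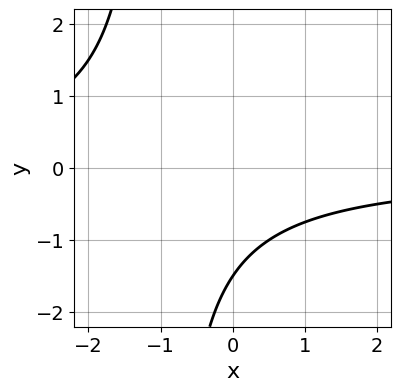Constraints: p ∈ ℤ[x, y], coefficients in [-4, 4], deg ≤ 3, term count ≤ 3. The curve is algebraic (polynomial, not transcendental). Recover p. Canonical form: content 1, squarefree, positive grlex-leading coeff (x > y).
First, deg p = 2. The shape is more complex than any degree-1 curve.
Then, from the visible intercepts: it misses every integer gridline on the x-axis.
Finally, together with the visible shape, these determine p as stated.

2*x*y + 2*y + 3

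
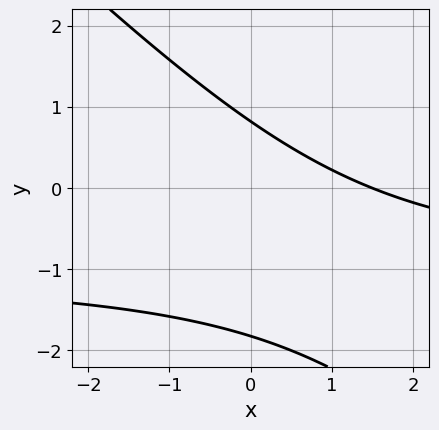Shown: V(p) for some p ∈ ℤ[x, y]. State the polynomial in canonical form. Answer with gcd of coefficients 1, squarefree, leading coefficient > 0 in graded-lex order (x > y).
2*x*y + 2*y^2 + 2*x + 2*y - 3

First, degree: a generic line meets the curve in up to 2 points, so deg p = 2.
Finally, matching integer coefficients to the picture gives p.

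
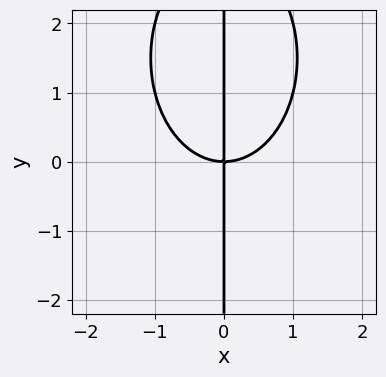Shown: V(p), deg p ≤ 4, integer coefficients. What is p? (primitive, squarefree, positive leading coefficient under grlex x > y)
2*x^3 + x*y^2 - 3*x*y

First, deg p = 3. A generic line meets the curve in up to 3 points.
Next, observable constraints: one x-axis crossing is at x = 0; every point of the y-axis in the box is on the curve.
Finally, assembling these constraints gives the stated polynomial.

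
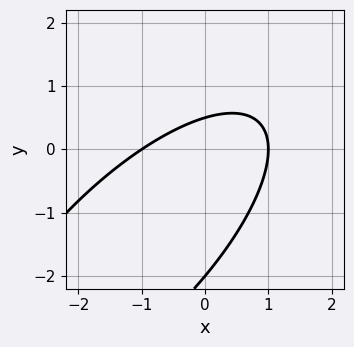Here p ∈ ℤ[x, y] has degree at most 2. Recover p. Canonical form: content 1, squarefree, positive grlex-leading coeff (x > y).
2*x^2 - 3*x*y + 2*y^2 + 3*y - 2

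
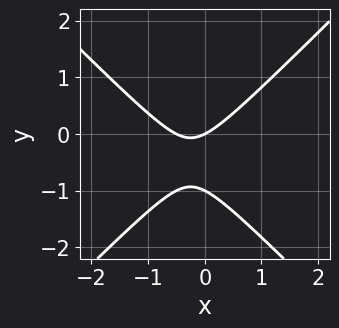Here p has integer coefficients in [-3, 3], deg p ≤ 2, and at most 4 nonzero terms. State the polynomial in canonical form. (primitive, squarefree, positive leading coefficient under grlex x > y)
2*x^2 - 2*y^2 + x - 2*y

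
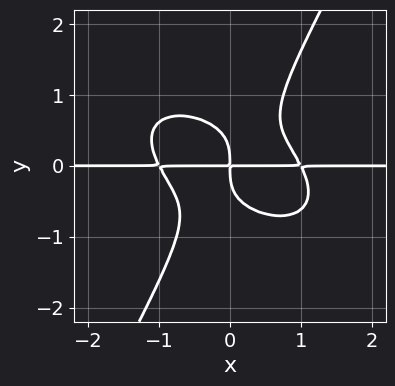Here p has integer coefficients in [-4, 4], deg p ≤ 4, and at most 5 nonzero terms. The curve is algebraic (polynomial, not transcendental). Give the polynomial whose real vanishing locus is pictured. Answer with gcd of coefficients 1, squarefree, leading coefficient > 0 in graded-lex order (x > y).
x^3*y + x^2*y^2 + x*y^3 - y^4 - x*y

deg p = 4. A generic line meets the curve in up to 4 points.
From the axis intercepts and sections: the visible x-axis segment lies entirely on the curve.
Solving for integer coefficients yields p as stated.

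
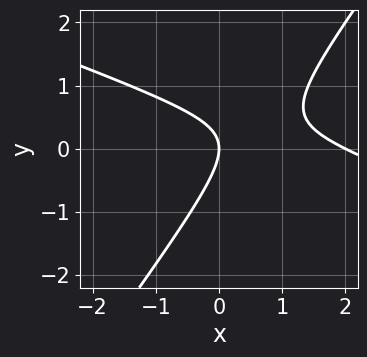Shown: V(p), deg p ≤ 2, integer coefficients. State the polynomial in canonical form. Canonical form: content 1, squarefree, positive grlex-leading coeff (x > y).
deg p = 2.
Checking where it meets the axes: it crosses the y-axis at the gridline y = 0; among the integer gridlines, it crosses the x-axis at x ∈ {0, 2}.
Together with the visible shape, these determine p as stated.

x^2 + 2*x*y - 2*y^2 - 2*x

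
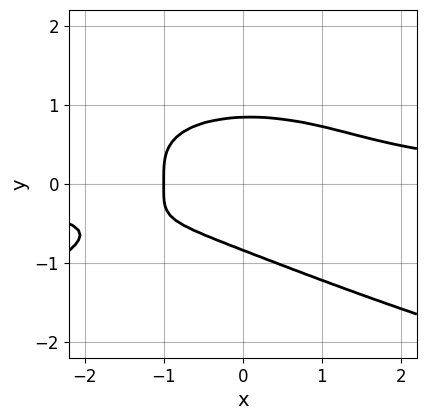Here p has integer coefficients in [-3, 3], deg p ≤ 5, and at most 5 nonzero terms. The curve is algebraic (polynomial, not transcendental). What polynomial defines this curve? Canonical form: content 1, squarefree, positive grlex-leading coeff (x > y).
(a) The degree is 4 — the shape is more complex than any degree-3 curve.
(b) Observable constraints: it crosses the x-axis at the gridline x = -1.
(c) Solving for integer coefficients yields p as stated.

2*y^4 + x^2*y + x*y - x - 1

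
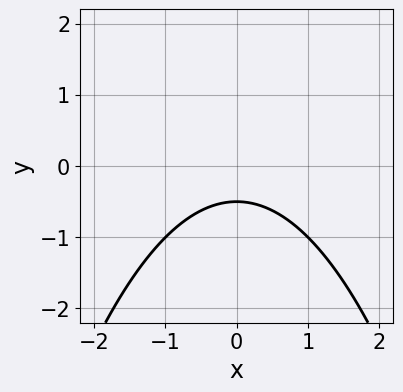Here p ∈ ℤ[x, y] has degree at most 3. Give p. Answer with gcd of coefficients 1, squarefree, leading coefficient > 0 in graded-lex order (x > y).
x^2 + 2*y + 1

The degree is 2 — the shape is more complex than any degree-1 curve.
Symmetries: it's symmetric under x → −x, forcing even powers of x.
From the axis intercepts and sections: no x-intercept at any integer in the box.
Solving for integer coefficients yields p as stated.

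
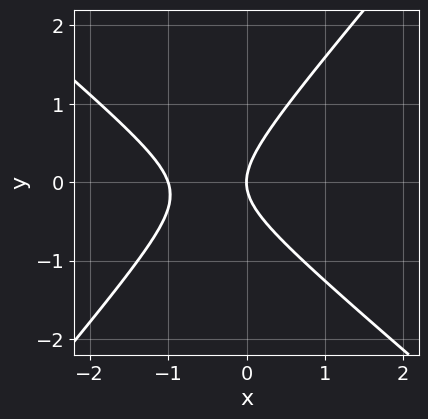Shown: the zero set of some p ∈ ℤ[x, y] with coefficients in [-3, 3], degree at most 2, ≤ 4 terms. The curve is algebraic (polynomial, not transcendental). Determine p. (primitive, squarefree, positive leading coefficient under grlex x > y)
1. deg p = 2. The shape is more complex than any degree-1 curve.
2. From the visible intercepts: the x-axis gridline crossings are at x ∈ {-1, 0}; it meets the y-axis at y = 0 (among the integer gridlines).
3. Fitting integer coefficients to these (and the overall shape) gives p.

3*x^2 + x*y - 3*y^2 + 3*x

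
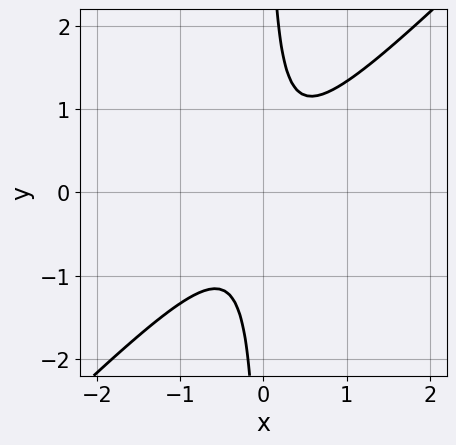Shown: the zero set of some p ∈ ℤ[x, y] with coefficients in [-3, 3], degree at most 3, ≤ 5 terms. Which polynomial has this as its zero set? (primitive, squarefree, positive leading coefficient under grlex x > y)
3*x^2 - 3*x*y + 1

1. Degree: no degree-1 curve has this shape, so deg p = 2.
2. From the axis intercepts and sections: no x-intercept at any integer in the box; the curve avoids every integer y-axis point in the box.
3. Matching integer coefficients to the picture gives p.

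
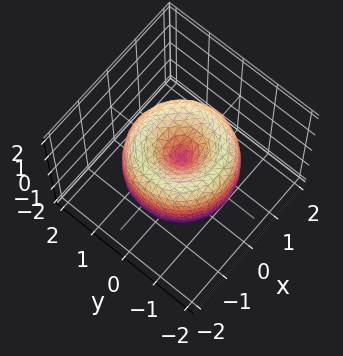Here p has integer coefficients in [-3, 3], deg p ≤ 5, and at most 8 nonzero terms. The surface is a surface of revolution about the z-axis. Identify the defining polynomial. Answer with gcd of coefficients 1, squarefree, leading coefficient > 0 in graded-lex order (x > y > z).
First, deg p = 4.
Then, by symmetry, every cross-section ⟂ z is a circle, so x, y appear only via x² + y².
Next, from the axis intercepts and sections: it crosses the z-axis at the gridline z = 0; one y-axis crossing is at y = 0.
Finally, fitting integer coefficients to these (and the overall shape) gives p.

x^4 + 2*x^2*y^2 + y^4 - 2*x^2 - 2*y^2 + z^2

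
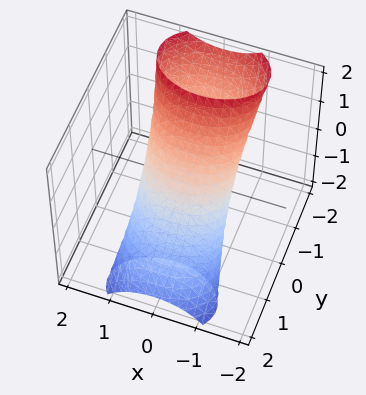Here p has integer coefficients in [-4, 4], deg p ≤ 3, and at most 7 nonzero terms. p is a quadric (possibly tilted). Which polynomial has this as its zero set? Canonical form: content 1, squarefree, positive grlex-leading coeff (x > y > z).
deg p = 2. The shape is more complex than any degree-1 surface.
Reading off the gridlines: among the integer gridlines, it crosses the x-axis at x ∈ {-1, 1}; the z-axis gridline crossings are at z ∈ {-1, 1}.
Putting this together gives p.

x^2 + 2*y^2 + 3*y*z + z^2 - 1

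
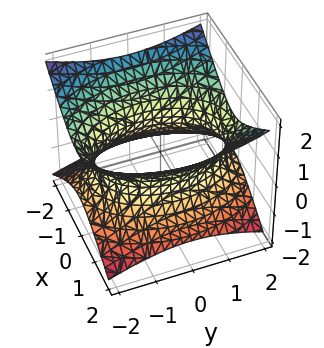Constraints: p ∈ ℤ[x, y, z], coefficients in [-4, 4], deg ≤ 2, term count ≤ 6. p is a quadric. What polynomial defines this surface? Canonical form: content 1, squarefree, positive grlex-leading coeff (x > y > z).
The degree is 2 — an hourglass — one-sheet hyperboloid; a quadric.
Symmetries: mirror symmetry y ↦ −y ⇒ only even powers of y; the x ↦ −x reflection is a symmetry, so x appears only in even powers; it's symmetric under z → −z, forcing even powers of z.
From the axis intercepts and sections: the surface avoids every integer z-axis point in the box.
Together with the visible shape, these determine p as stated.

2*x^2 + y^2 - 3*z^2 - 3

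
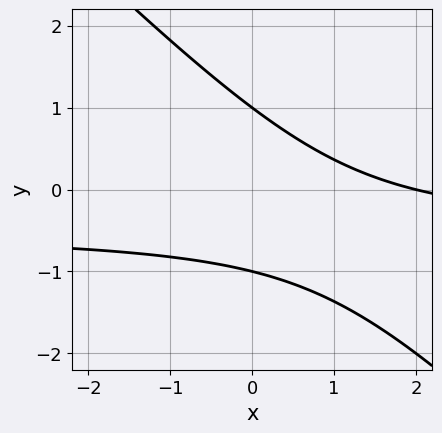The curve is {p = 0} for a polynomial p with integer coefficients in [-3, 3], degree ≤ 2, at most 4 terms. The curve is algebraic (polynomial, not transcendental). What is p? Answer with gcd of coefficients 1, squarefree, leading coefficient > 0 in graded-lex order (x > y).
First, deg p = 2. A generic line meets the curve in up to 2 points.
Then, observable constraints: it crosses the x-axis at the gridline x = 2; among the integer gridlines, it crosses the y-axis at y ∈ {-1, 1}.
Finally, these observations pin down the coefficients.

2*x*y + 2*y^2 + x - 2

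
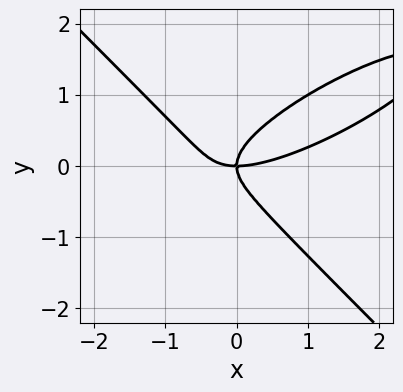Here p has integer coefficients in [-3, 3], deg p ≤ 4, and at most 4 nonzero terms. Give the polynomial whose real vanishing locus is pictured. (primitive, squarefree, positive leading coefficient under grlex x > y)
x^3 - 2*x^2*y + 3*y^3 - 2*x*y

1. Degree: a generic line meets the curve in up to 3 points, so deg p = 3.
2. Against the integer gridlines: one y-axis crossing is at y = 0; it crosses the x-axis at the gridline x = 0.
3. Together with the visible shape, these determine p as stated.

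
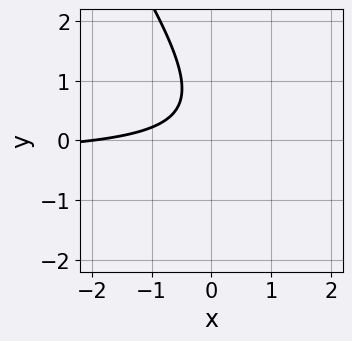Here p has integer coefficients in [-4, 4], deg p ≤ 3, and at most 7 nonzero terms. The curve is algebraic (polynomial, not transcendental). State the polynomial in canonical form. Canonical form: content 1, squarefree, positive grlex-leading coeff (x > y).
3*x*y + 2*y^2 + x - 2*y + 2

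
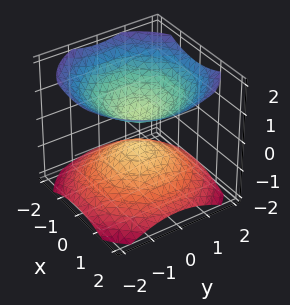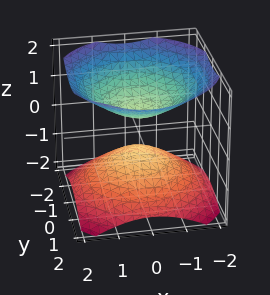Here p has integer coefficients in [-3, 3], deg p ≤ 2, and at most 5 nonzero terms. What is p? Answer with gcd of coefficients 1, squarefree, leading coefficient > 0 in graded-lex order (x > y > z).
2*x^2 + 2*y^2 - 3*z^2 + 1

First, there are 2 components. Treating them together as one polynomial.
Next, deg p = 2. A generic line meets the surface in up to 2 points.
Then, symmetries: the surface is invariant under rotation about z: p = q(x² + y², z).
Next, against the integer gridlines: a circular section at z = -1 has radius exactly 1; no y-intercept at any integer in the box.
Finally, together with the visible shape, these determine p as stated.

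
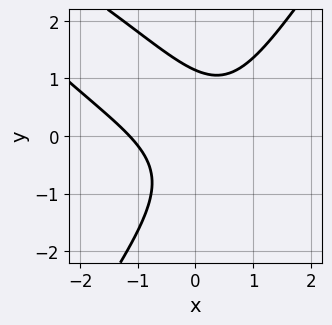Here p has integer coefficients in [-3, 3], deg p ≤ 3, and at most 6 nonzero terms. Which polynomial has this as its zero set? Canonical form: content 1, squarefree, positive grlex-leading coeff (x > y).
2*x^3 + 3*x^2*y - 2*y^3 - 3*x*y + 3

First, the degree is 3 — no degree-2 curve has this shape.
Finally, putting this together gives p.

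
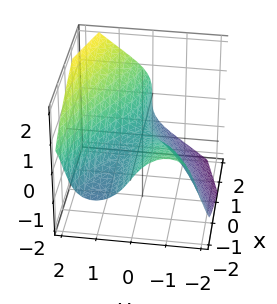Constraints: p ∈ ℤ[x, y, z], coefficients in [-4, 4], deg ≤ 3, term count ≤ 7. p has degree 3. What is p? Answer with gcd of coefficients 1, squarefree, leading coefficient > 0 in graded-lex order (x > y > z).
2*y^3 - 2*z^3 + 3*x*y + x*z - 2*z

1. deg p = 3.
2. Reading off the gridlines: the visible x-axis segment lies entirely on the surface; it meets the z-axis at z = 0 (among the integer gridlines); one y-axis crossing is at y = 0.
3. Together with the visible shape, these determine p as stated.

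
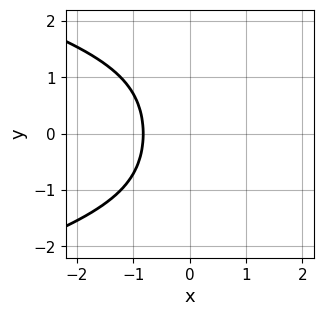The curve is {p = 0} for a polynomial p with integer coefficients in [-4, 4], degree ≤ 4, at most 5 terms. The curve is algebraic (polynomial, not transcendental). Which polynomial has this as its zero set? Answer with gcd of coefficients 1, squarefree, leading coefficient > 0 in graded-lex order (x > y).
1. deg p = 4. No degree-3 curve has this shape.
2. Symmetries: it's symmetric under y → −y, forcing even powers of y.
3. Checking where it meets the axes: no y-intercept at any integer in the box.
4. Solving for integer coefficients yields p as stated.

2*x^2*y^2 + 3*x^3 + x^2 + 1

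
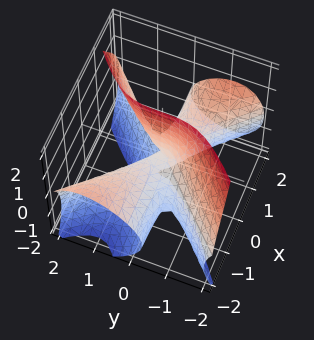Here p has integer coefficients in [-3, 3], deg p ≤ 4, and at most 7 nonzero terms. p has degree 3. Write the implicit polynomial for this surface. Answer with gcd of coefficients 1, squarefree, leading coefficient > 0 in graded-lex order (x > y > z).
3*x^2*y - x^2*z + 3*x*z^2 - 3*y^3 + 3*x*z

Degree: the shape is more complex than any degree-2 surface, so deg p = 3.
Against the integer gridlines: every point of the x-axis in the box is on the surface; every point of the z-axis in the box is on the surface; it meets the y-axis at y = 0 (among the integer gridlines).
The integer polynomial consistent with all of this is the stated p.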